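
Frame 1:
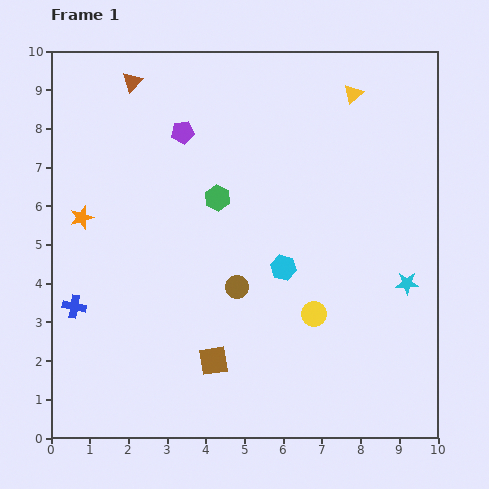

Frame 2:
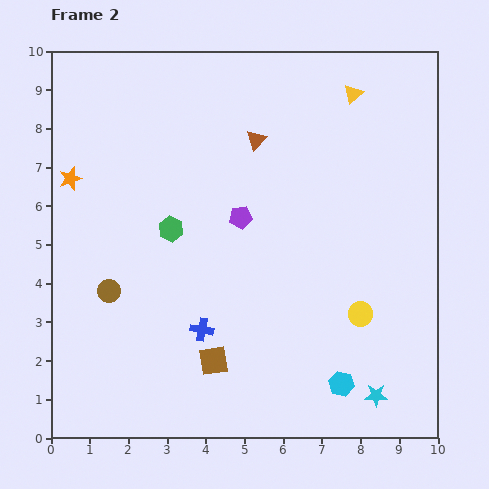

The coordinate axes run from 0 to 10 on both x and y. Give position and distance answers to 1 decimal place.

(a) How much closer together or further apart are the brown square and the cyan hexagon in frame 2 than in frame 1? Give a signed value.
+0.4

Distance in frame 1: 3.0. Distance in frame 2: 3.4.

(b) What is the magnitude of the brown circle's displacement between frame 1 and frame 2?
3.3

The brown circle moved from (4.8, 3.9) to (1.5, 3.8), a distance of √(3.3² + 0.1²) ≈ 3.3.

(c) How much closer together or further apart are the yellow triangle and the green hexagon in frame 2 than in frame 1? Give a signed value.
+1.5

Distance in frame 1: 4.4. Distance in frame 2: 5.9.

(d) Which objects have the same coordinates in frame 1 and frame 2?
the brown square, the yellow triangle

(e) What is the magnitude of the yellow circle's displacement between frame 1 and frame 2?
1.2

The yellow circle moved from (6.8, 3.2) to (8.0, 3.2), a distance of √(1.2² + 0.0²) ≈ 1.2.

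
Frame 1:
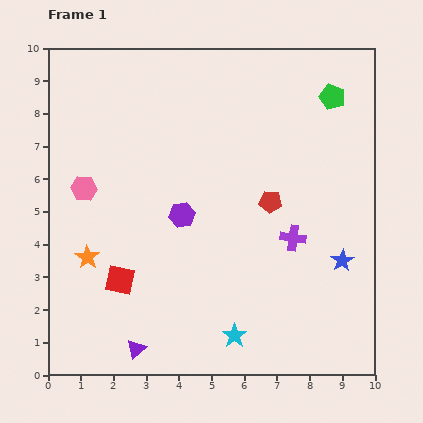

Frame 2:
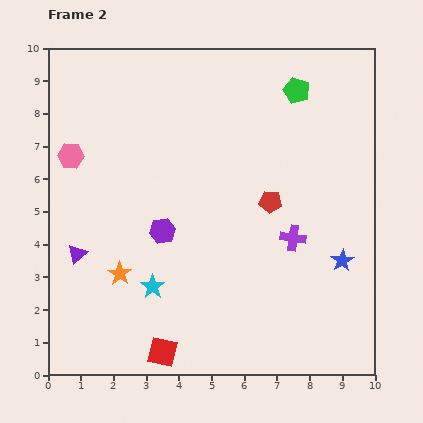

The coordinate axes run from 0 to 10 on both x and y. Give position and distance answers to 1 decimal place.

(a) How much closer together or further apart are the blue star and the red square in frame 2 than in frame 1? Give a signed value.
-0.6

Distance in frame 1: 6.8. Distance in frame 2: 6.2.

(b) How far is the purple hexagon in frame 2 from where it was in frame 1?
0.8

The purple hexagon moved from (4.1, 4.9) to (3.5, 4.4), a distance of √(0.6² + 0.5²) ≈ 0.8.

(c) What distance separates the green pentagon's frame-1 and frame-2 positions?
1.1

The green pentagon moved from (8.7, 8.5) to (7.6, 8.7), a distance of √(1.1² + 0.2²) ≈ 1.1.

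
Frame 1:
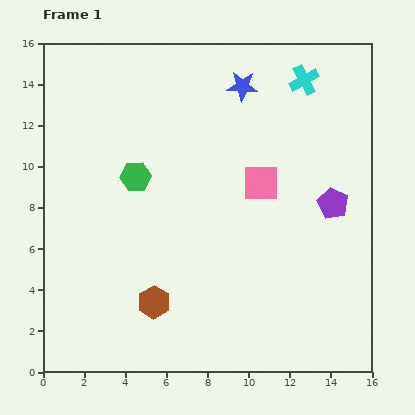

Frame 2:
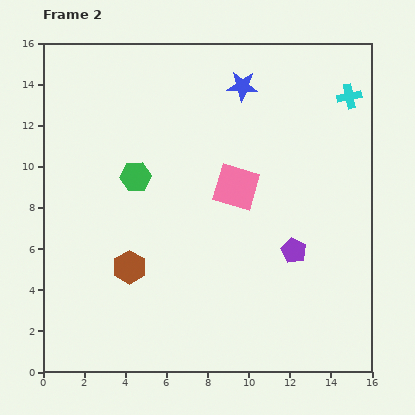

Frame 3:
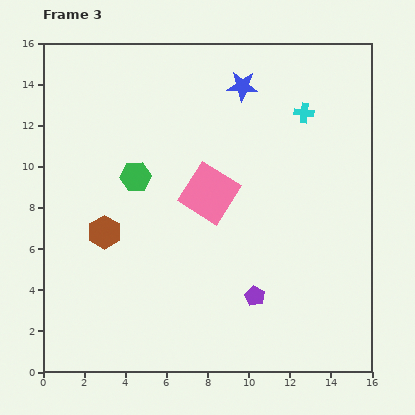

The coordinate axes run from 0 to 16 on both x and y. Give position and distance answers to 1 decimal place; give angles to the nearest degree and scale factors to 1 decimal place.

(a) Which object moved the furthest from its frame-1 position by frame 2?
the purple pentagon

(moved 3.0; next 2.3)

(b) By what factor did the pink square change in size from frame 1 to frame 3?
1.5×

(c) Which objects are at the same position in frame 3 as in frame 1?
the blue star, the green hexagon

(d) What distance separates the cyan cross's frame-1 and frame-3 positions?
1.6

The cyan cross moved from (12.7, 14.2) to (12.7, 12.6), a distance of √(0.0² + 1.6²) ≈ 1.6.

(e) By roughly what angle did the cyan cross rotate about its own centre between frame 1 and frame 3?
33° clockwise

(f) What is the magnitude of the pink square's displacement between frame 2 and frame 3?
1.3

The pink square moved from (9.4, 9.0) to (8.1, 8.7), a distance of √(1.3² + 0.3²) ≈ 1.3.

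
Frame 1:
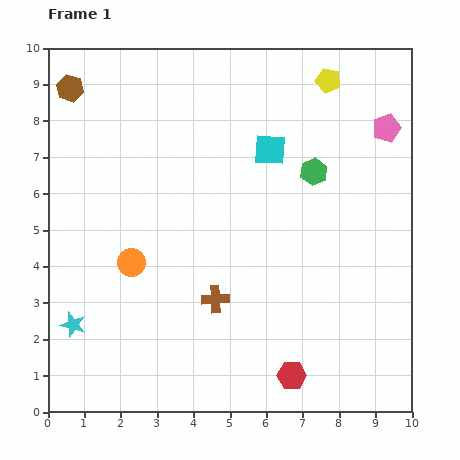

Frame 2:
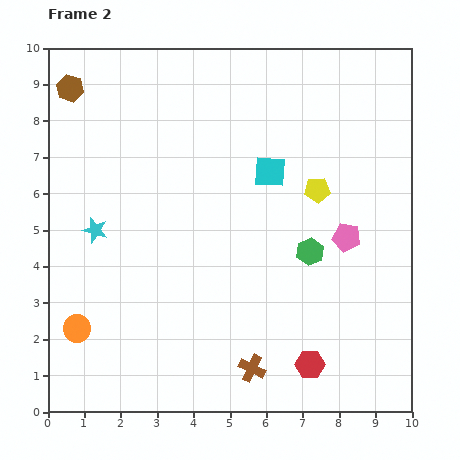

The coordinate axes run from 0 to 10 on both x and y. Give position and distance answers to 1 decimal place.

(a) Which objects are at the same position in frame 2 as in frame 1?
the brown hexagon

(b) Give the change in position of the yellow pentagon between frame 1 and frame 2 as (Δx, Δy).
(-0.3, -3.0)

The yellow pentagon was at (7.7, 9.1) in frame 1 and (7.4, 6.1) in frame 2.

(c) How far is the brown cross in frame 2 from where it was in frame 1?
2.1

The brown cross moved from (4.6, 3.1) to (5.6, 1.2), a distance of √(1.0² + 1.9²) ≈ 2.1.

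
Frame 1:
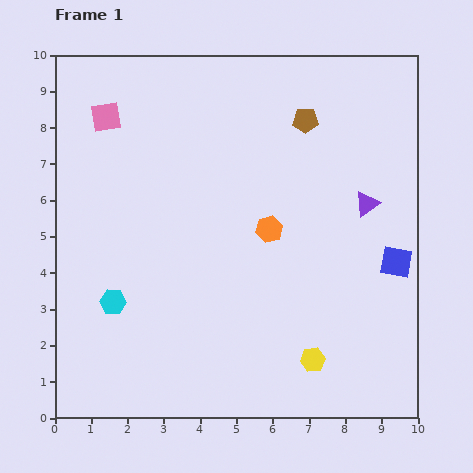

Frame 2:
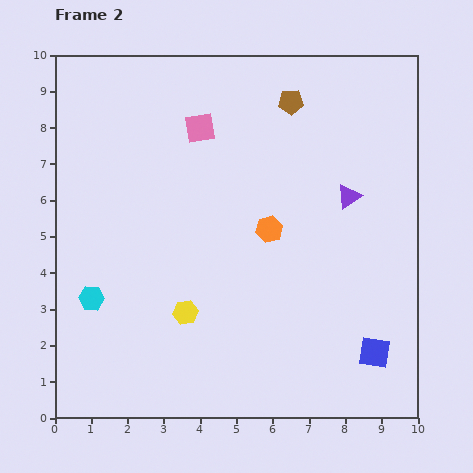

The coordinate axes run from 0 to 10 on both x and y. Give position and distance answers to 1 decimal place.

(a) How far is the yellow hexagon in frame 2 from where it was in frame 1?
3.7

The yellow hexagon moved from (7.1, 1.6) to (3.6, 2.9), a distance of √(3.5² + 1.3²) ≈ 3.7.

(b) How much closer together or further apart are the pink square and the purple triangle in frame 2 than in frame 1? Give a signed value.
-3.1

Distance in frame 1: 7.6. Distance in frame 2: 4.5.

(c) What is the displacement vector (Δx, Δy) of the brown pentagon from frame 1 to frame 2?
(-0.4, 0.5)

The brown pentagon was at (6.9, 8.2) in frame 1 and (6.5, 8.7) in frame 2.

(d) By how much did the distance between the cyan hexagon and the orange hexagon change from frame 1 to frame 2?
+0.6

Distance in frame 1: 4.7. Distance in frame 2: 5.3.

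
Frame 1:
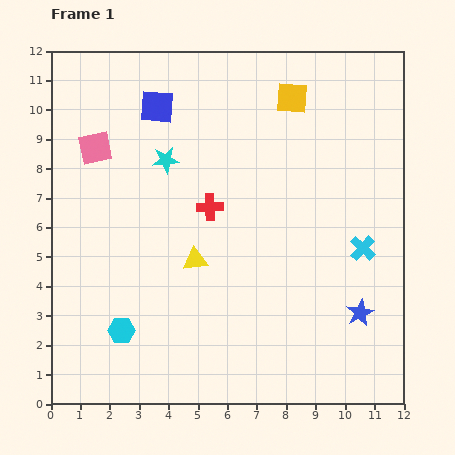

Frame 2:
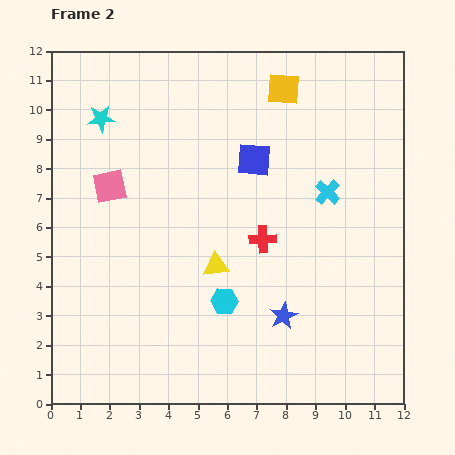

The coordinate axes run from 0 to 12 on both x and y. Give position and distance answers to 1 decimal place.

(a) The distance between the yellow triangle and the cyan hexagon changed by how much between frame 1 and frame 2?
-2.3

Distance in frame 1: 3.5. Distance in frame 2: 1.2.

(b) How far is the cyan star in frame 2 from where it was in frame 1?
2.6

The cyan star moved from (3.9, 8.3) to (1.7, 9.7), a distance of √(2.2² + 1.4²) ≈ 2.6.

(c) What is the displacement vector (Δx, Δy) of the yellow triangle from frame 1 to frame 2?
(0.7, -0.2)

The yellow triangle was at (4.9, 4.9) in frame 1 and (5.6, 4.7) in frame 2.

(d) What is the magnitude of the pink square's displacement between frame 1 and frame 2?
1.4

The pink square moved from (1.5, 8.7) to (2.0, 7.4), a distance of √(0.5² + 1.3²) ≈ 1.4.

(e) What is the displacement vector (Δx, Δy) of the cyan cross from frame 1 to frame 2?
(-1.2, 1.9)

The cyan cross was at (10.6, 5.3) in frame 1 and (9.4, 7.2) in frame 2.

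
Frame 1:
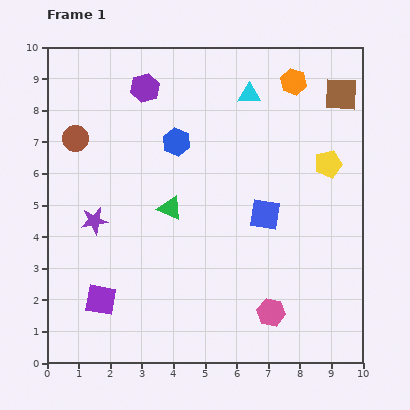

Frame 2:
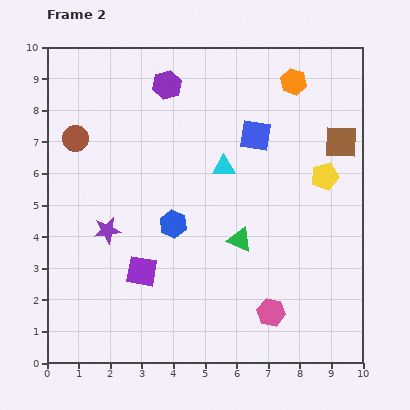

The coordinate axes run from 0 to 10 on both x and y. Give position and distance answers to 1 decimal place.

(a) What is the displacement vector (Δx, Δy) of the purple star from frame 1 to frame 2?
(0.4, -0.3)

The purple star was at (1.5, 4.5) in frame 1 and (1.9, 4.2) in frame 2.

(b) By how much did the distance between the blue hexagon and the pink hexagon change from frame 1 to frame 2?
-2.0

Distance in frame 1: 6.2. Distance in frame 2: 4.2.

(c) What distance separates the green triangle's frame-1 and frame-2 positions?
2.4

The green triangle moved from (3.9, 4.9) to (6.1, 3.9), a distance of √(2.2² + 1.0²) ≈ 2.4.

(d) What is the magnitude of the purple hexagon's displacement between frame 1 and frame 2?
0.7

The purple hexagon moved from (3.1, 8.7) to (3.8, 8.8), a distance of √(0.7² + 0.1²) ≈ 0.7.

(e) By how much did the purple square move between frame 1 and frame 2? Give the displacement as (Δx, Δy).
(1.3, 0.9)

The purple square was at (1.7, 2.0) in frame 1 and (3.0, 2.9) in frame 2.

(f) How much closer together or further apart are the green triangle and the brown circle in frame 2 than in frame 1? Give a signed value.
+2.4

Distance in frame 1: 3.7. Distance in frame 2: 6.1.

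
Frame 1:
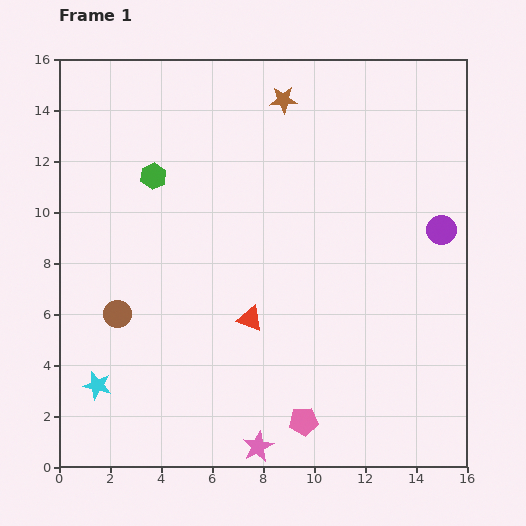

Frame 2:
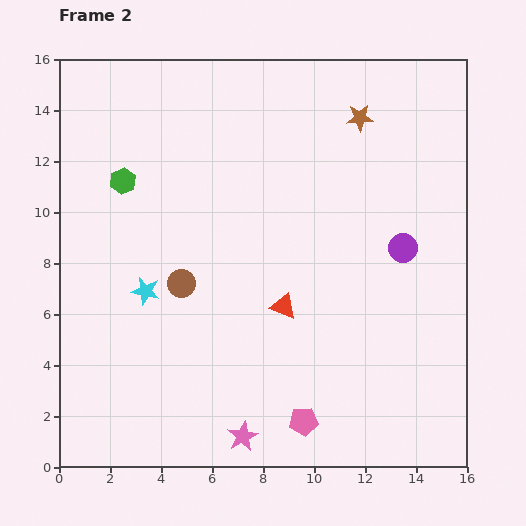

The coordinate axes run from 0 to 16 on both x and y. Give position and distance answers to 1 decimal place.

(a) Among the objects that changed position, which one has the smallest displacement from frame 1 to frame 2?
the pink star

(moved 0.7)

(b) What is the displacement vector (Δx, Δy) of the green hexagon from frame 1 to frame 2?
(-1.2, -0.2)

The green hexagon was at (3.7, 11.4) in frame 1 and (2.5, 11.2) in frame 2.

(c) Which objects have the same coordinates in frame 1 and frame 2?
the pink pentagon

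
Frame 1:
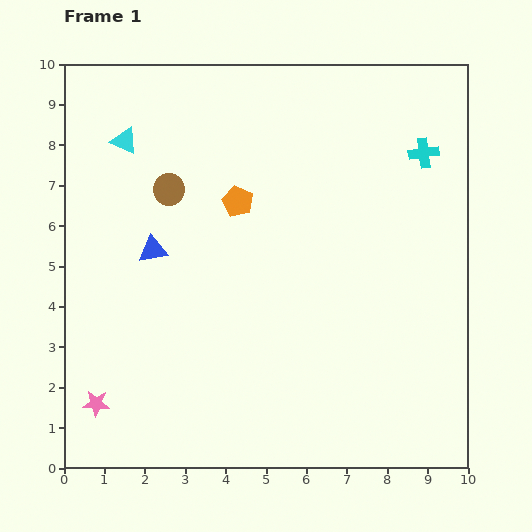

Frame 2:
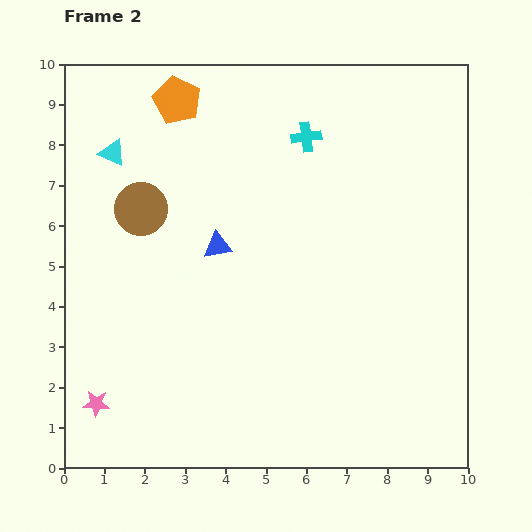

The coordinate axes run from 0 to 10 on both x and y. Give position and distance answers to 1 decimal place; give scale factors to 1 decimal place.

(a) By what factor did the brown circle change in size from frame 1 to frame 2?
1.7×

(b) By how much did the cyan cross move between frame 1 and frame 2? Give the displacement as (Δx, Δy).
(-2.9, 0.4)

The cyan cross was at (8.9, 7.8) in frame 1 and (6.0, 8.2) in frame 2.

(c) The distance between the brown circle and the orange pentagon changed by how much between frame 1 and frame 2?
+1.1

Distance in frame 1: 1.7. Distance in frame 2: 2.8.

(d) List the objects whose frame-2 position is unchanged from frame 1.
the pink star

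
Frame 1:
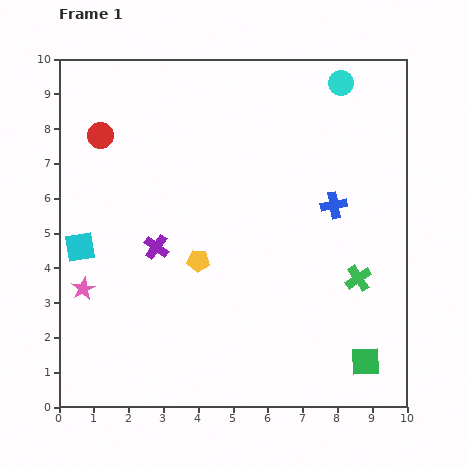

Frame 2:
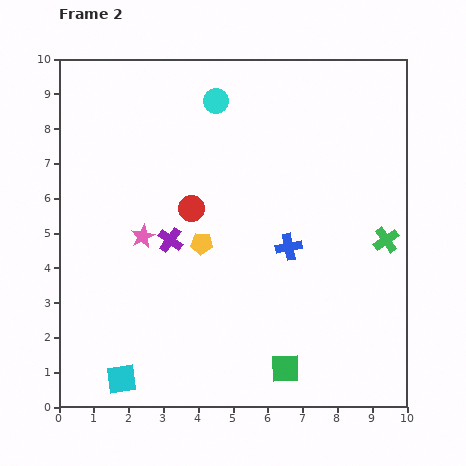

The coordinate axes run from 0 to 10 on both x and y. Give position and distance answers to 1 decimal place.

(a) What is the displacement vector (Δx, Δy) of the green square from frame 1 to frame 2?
(-2.3, -0.2)

The green square was at (8.8, 1.3) in frame 1 and (6.5, 1.1) in frame 2.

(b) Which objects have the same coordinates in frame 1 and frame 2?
none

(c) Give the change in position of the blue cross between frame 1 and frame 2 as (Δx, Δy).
(-1.3, -1.2)

The blue cross was at (7.9, 5.8) in frame 1 and (6.6, 4.6) in frame 2.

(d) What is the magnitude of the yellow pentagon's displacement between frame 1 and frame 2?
0.5

The yellow pentagon moved from (4.0, 4.2) to (4.1, 4.7), a distance of √(0.1² + 0.5²) ≈ 0.5.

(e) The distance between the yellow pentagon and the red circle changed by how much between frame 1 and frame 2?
-3.6

Distance in frame 1: 4.6. Distance in frame 2: 1.0.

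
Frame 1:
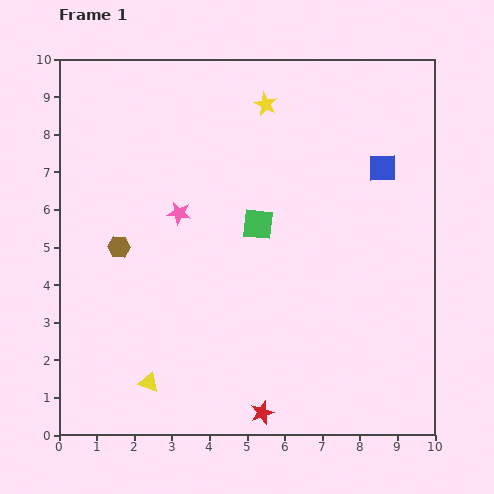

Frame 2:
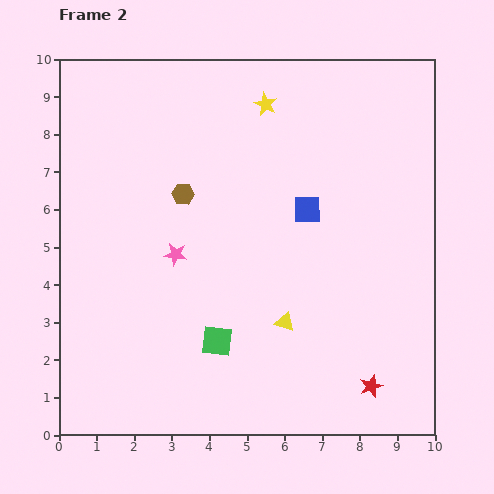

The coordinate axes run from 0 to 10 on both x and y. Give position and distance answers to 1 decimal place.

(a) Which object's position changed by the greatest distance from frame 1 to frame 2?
the yellow triangle

(moved 3.9; next 3.3)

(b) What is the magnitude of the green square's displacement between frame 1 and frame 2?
3.3

The green square moved from (5.3, 5.6) to (4.2, 2.5), a distance of √(1.1² + 3.1²) ≈ 3.3.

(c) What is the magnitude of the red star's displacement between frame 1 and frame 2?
3.0

The red star moved from (5.4, 0.6) to (8.3, 1.3), a distance of √(2.9² + 0.7²) ≈ 3.0.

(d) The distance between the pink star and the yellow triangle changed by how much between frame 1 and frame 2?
-1.2

Distance in frame 1: 4.6. Distance in frame 2: 3.4.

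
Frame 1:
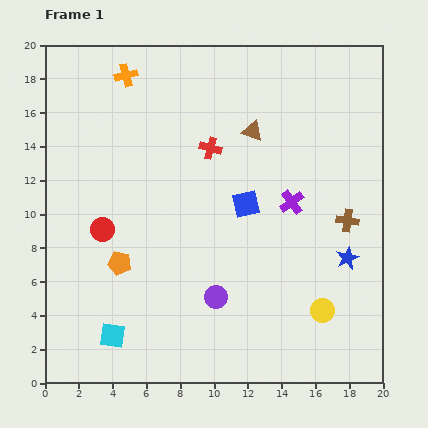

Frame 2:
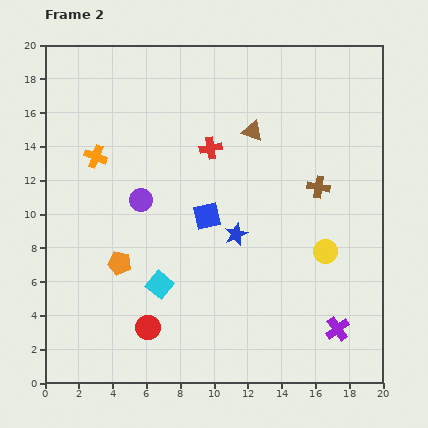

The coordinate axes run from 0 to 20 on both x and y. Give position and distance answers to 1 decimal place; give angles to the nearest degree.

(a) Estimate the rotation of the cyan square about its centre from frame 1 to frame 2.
31° clockwise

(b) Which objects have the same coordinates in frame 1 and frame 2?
the red cross, the orange pentagon, the brown triangle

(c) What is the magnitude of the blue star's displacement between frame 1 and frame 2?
6.7

The blue star moved from (17.9, 7.4) to (11.3, 8.8), a distance of √(6.6² + 1.4²) ≈ 6.7.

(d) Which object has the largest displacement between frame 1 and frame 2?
the purple cross

(moved 8.0; next 7.2)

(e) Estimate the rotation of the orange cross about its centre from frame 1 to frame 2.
35° clockwise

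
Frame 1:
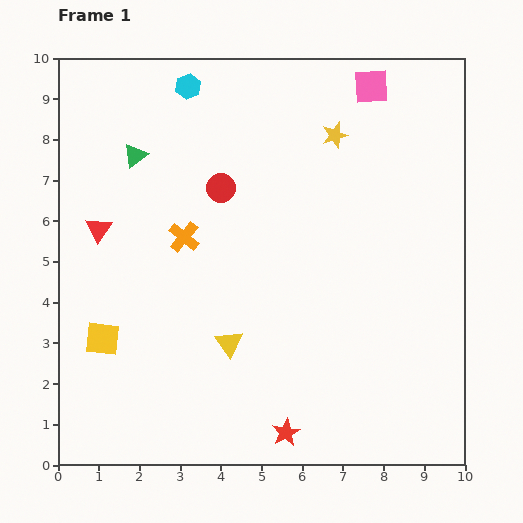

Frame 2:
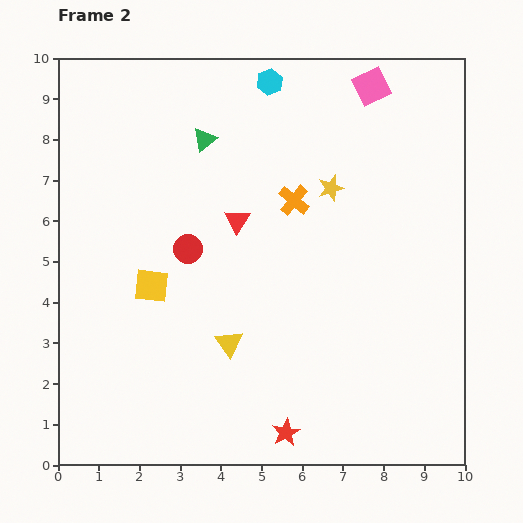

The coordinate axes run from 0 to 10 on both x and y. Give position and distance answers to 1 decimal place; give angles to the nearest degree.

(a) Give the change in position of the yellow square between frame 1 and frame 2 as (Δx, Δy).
(1.2, 1.3)

The yellow square was at (1.1, 3.1) in frame 1 and (2.3, 4.4) in frame 2.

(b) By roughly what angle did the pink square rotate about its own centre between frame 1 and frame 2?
22° counter-clockwise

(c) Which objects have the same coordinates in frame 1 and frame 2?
the yellow triangle, the pink square, the red star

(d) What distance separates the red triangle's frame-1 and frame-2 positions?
3.4

The red triangle moved from (1.0, 5.8) to (4.4, 6.0), a distance of √(3.4² + 0.2²) ≈ 3.4.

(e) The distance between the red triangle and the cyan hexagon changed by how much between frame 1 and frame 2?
-0.6

Distance in frame 1: 4.1. Distance in frame 2: 3.5.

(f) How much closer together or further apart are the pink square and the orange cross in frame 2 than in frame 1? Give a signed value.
-2.5

Distance in frame 1: 5.9. Distance in frame 2: 3.4.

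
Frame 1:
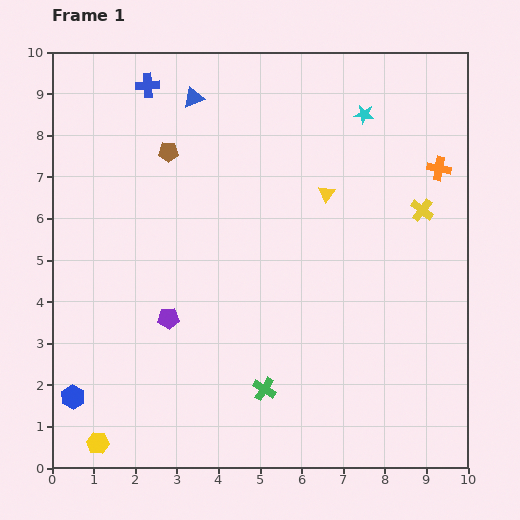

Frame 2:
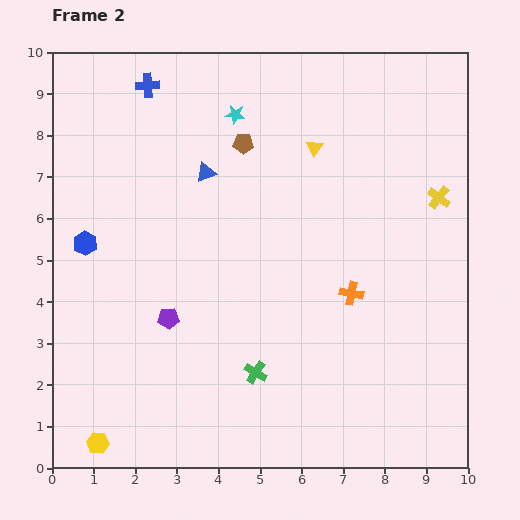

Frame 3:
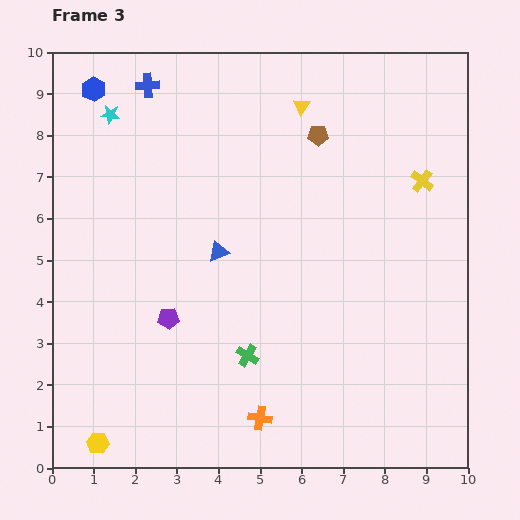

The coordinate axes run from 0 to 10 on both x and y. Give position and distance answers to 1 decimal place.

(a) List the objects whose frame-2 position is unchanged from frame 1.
the blue cross, the purple pentagon, the yellow hexagon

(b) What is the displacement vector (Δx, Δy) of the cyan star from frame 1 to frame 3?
(-6.1, 0.0)

The cyan star was at (7.5, 8.5) in frame 1 and (1.4, 8.5) in frame 3.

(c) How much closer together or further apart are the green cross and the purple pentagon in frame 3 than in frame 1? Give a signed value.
-0.8

Distance in frame 1: 2.9. Distance in frame 3: 2.1.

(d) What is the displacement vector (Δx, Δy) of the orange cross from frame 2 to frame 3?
(-2.2, -3.0)

The orange cross was at (7.2, 4.2) in frame 2 and (5.0, 1.2) in frame 3.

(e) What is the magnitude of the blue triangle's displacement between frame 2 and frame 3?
1.9

The blue triangle moved from (3.7, 7.1) to (4.0, 5.2), a distance of √(0.3² + 1.9²) ≈ 1.9.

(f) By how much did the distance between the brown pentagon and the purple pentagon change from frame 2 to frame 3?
+1.1

Distance in frame 2: 4.6. Distance in frame 3: 5.7.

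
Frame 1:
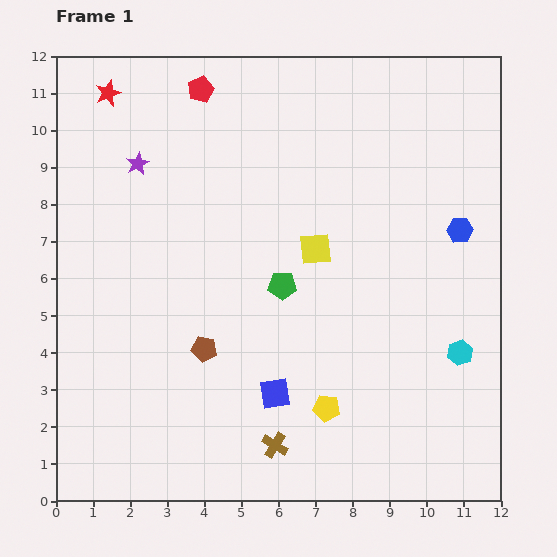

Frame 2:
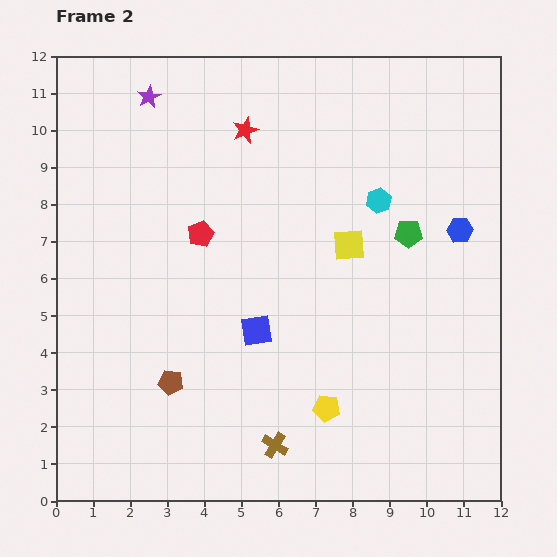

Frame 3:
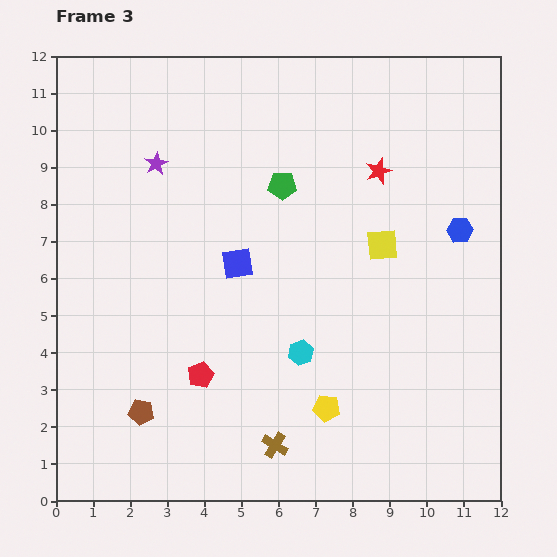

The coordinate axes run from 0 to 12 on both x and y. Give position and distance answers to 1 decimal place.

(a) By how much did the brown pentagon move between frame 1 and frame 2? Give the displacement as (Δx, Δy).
(-0.9, -0.9)

The brown pentagon was at (4.0, 4.1) in frame 1 and (3.1, 3.2) in frame 2.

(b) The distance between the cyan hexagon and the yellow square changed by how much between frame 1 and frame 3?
-1.2

Distance in frame 1: 4.8. Distance in frame 3: 3.6.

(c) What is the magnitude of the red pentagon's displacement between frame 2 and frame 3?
3.8

The red pentagon moved from (3.9, 7.2) to (3.9, 3.4), a distance of √(0.0² + 3.8²) ≈ 3.8.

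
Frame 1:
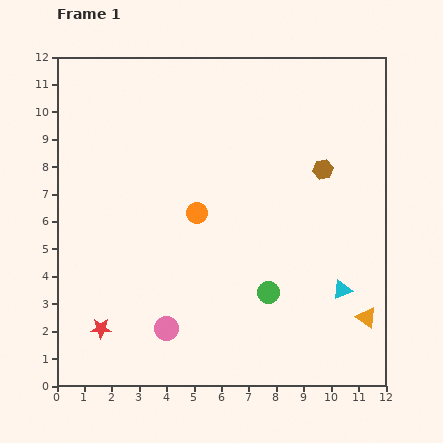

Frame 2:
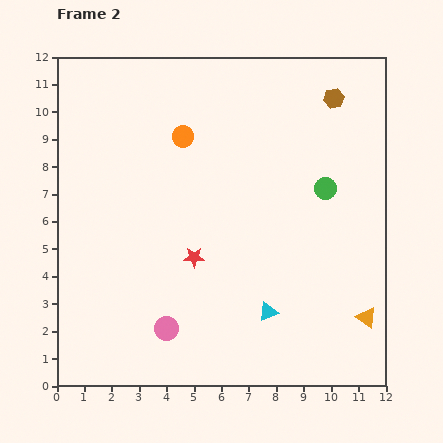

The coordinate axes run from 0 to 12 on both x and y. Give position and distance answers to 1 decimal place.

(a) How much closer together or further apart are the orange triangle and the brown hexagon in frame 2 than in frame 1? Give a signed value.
+2.5

Distance in frame 1: 5.6. Distance in frame 2: 8.1.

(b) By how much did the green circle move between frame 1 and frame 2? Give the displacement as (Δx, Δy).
(2.1, 3.8)

The green circle was at (7.7, 3.4) in frame 1 and (9.8, 7.2) in frame 2.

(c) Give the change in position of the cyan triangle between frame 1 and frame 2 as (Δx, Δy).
(-2.7, -0.8)

The cyan triangle was at (10.4, 3.5) in frame 1 and (7.7, 2.7) in frame 2.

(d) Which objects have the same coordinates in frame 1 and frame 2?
the pink circle, the orange triangle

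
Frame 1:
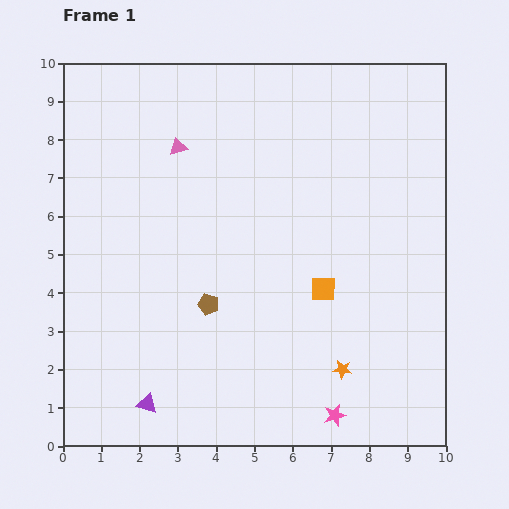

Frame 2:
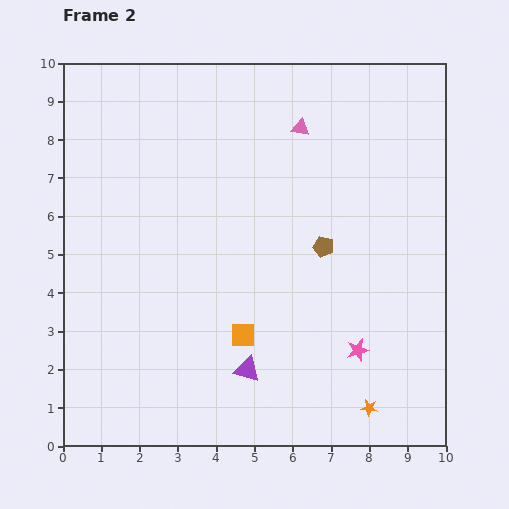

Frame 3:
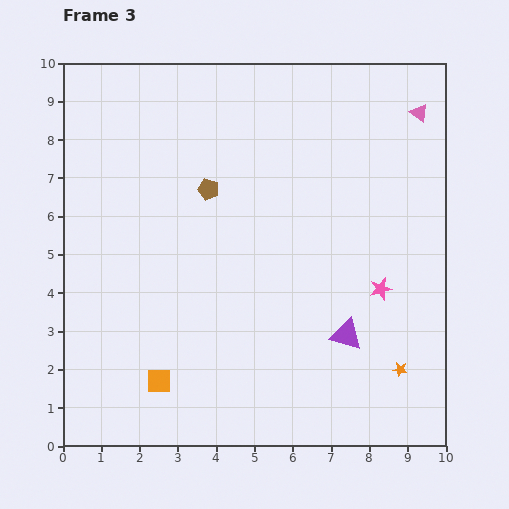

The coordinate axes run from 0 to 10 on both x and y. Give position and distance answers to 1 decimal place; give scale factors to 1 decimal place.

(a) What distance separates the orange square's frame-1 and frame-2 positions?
2.4

The orange square moved from (6.8, 4.1) to (4.7, 2.9), a distance of √(2.1² + 1.2²) ≈ 2.4.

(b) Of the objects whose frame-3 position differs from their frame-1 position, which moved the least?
the orange star

(moved 1.5)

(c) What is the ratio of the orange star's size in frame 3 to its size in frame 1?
0.7×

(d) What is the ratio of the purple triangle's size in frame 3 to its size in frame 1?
1.6×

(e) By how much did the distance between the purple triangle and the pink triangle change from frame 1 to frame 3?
-0.6

Distance in frame 1: 6.7. Distance in frame 3: 6.1.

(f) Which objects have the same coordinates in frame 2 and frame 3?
none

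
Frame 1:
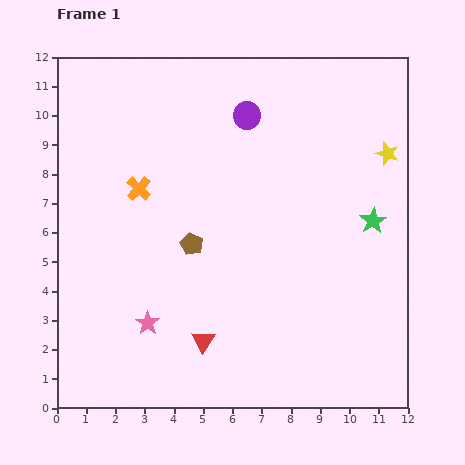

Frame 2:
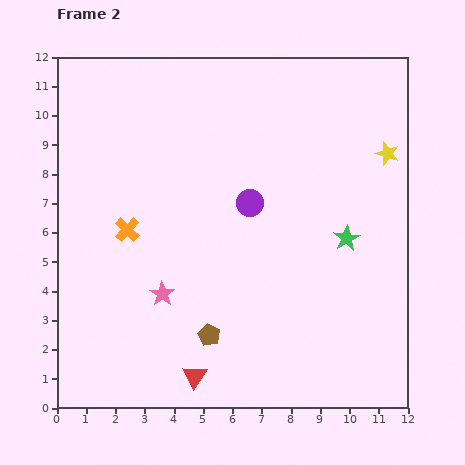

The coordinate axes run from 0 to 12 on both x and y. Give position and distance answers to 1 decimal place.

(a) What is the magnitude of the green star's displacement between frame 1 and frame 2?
1.1

The green star moved from (10.8, 6.4) to (9.9, 5.8), a distance of √(0.9² + 0.6²) ≈ 1.1.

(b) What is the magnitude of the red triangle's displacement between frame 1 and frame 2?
1.2

The red triangle moved from (5.0, 2.3) to (4.7, 1.1), a distance of √(0.3² + 1.2²) ≈ 1.2.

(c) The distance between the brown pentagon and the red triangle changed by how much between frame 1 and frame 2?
-1.8

Distance in frame 1: 3.3. Distance in frame 2: 1.5.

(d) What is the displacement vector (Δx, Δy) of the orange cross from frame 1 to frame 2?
(-0.4, -1.4)

The orange cross was at (2.8, 7.5) in frame 1 and (2.4, 6.1) in frame 2.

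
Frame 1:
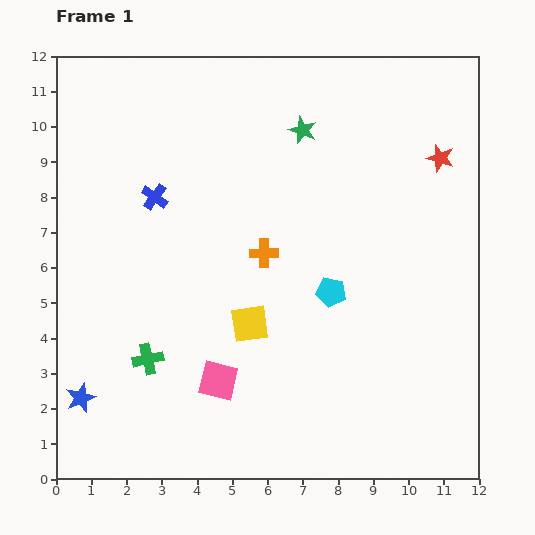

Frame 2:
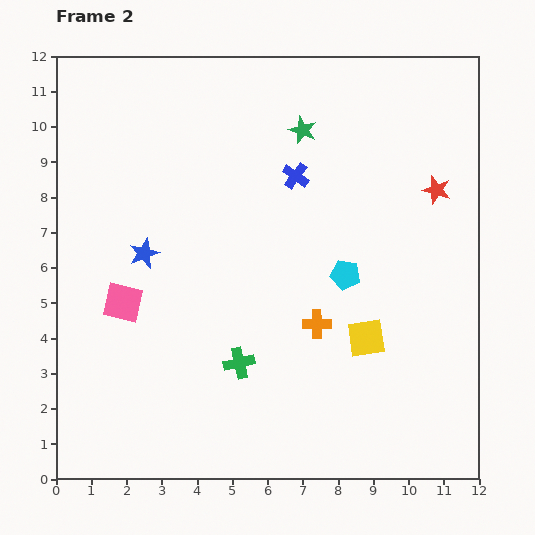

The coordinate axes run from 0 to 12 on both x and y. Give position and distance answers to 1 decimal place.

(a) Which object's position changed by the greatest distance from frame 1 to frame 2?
the blue star

(moved 4.5; next 4.0)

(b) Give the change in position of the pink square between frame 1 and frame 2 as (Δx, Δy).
(-2.7, 2.2)

The pink square was at (4.6, 2.8) in frame 1 and (1.9, 5.0) in frame 2.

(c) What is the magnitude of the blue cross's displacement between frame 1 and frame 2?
4.0

The blue cross moved from (2.8, 8.0) to (6.8, 8.6), a distance of √(4.0² + 0.6²) ≈ 4.0.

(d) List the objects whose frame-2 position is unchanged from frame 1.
the green star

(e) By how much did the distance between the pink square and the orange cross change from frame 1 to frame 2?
+1.7

Distance in frame 1: 3.8. Distance in frame 2: 5.5.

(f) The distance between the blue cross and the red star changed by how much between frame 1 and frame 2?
-4.2

Distance in frame 1: 8.2. Distance in frame 2: 4.0.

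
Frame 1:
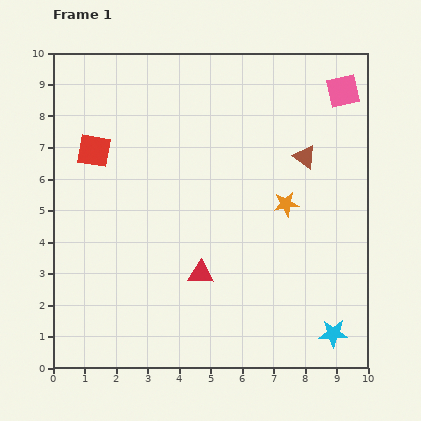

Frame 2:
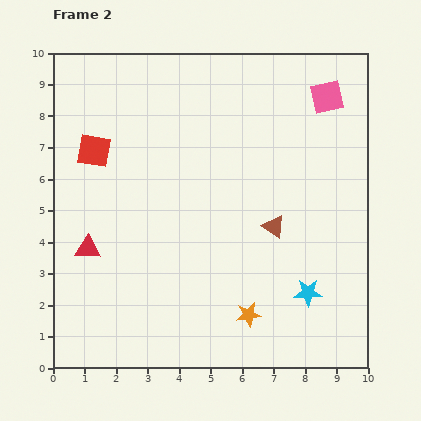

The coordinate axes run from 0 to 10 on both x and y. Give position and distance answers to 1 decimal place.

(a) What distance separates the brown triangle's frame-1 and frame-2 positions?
2.4

The brown triangle moved from (8.0, 6.7) to (7.0, 4.5), a distance of √(1.0² + 2.2²) ≈ 2.4.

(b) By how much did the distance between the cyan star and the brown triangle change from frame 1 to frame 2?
-3.3

Distance in frame 1: 5.7. Distance in frame 2: 2.4.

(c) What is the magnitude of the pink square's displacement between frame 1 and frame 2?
0.5

The pink square moved from (9.2, 8.8) to (8.7, 8.6), a distance of √(0.5² + 0.2²) ≈ 0.5.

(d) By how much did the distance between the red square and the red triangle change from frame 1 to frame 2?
-2.1

Distance in frame 1: 5.2. Distance in frame 2: 3.1.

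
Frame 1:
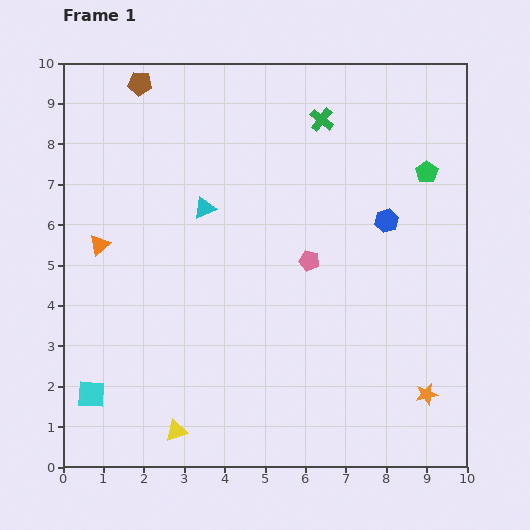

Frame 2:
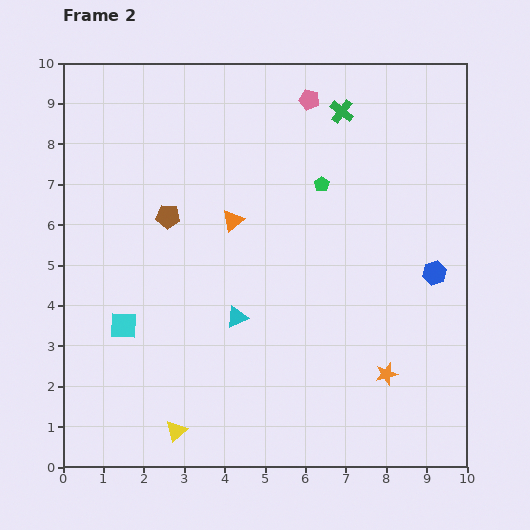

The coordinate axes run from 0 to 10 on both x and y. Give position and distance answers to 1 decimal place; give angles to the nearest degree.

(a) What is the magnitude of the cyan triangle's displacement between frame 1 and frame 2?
2.8

The cyan triangle moved from (3.5, 6.4) to (4.3, 3.7), a distance of √(0.8² + 2.7²) ≈ 2.8.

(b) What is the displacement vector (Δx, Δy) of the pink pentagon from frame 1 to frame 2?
(0.0, 4.0)

The pink pentagon was at (6.1, 5.1) in frame 1 and (6.1, 9.1) in frame 2.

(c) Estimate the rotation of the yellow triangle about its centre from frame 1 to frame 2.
23° counter-clockwise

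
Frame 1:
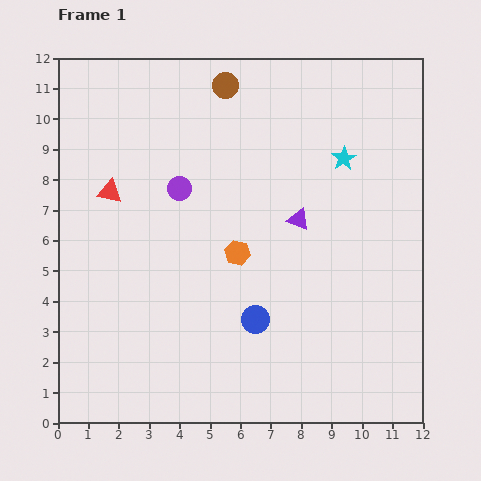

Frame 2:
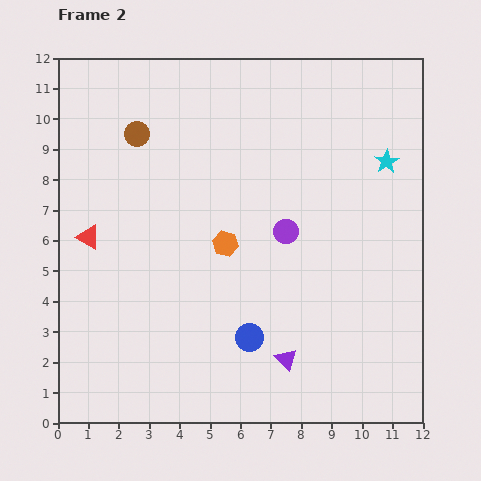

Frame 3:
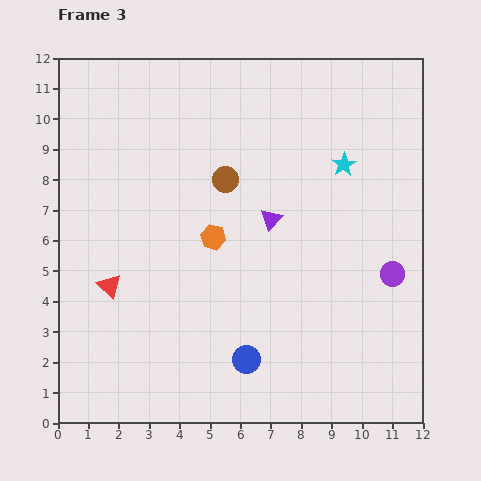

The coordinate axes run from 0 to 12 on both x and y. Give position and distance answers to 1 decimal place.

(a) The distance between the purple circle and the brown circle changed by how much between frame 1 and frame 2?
+2.2

Distance in frame 1: 3.7. Distance in frame 2: 5.9.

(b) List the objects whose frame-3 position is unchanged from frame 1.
none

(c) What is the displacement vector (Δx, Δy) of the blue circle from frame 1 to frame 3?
(-0.3, -1.3)

The blue circle was at (6.5, 3.4) in frame 1 and (6.2, 2.1) in frame 3.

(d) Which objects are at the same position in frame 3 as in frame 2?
none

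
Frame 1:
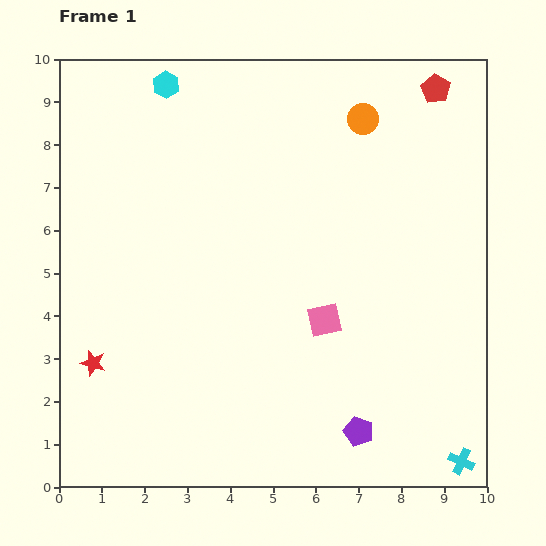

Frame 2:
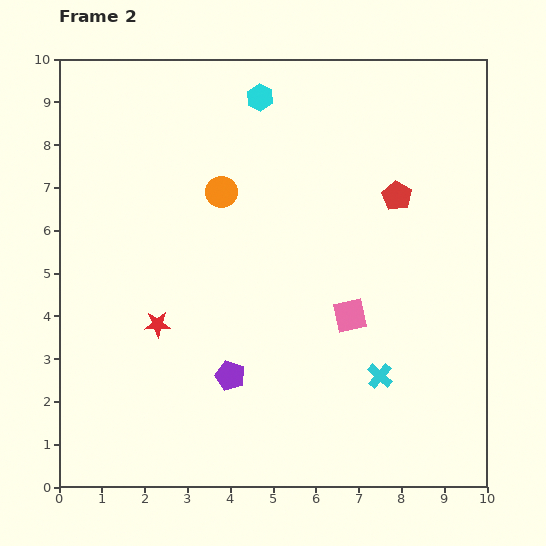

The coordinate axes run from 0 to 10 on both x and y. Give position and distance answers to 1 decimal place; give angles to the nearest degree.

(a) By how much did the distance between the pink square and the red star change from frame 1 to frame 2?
-1.0

Distance in frame 1: 5.5. Distance in frame 2: 4.5.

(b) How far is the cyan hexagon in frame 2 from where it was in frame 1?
2.2

The cyan hexagon moved from (2.5, 9.4) to (4.7, 9.1), a distance of √(2.2² + 0.3²) ≈ 2.2.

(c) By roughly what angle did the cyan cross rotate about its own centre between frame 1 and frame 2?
17° clockwise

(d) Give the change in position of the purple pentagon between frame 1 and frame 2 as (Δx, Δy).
(-3.0, 1.3)

The purple pentagon was at (7.0, 1.3) in frame 1 and (4.0, 2.6) in frame 2.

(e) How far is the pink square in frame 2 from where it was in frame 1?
0.6

The pink square moved from (6.2, 3.9) to (6.8, 4.0), a distance of √(0.6² + 0.1²) ≈ 0.6.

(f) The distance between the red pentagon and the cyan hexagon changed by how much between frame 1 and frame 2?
-2.4

Distance in frame 1: 6.3. Distance in frame 2: 3.9.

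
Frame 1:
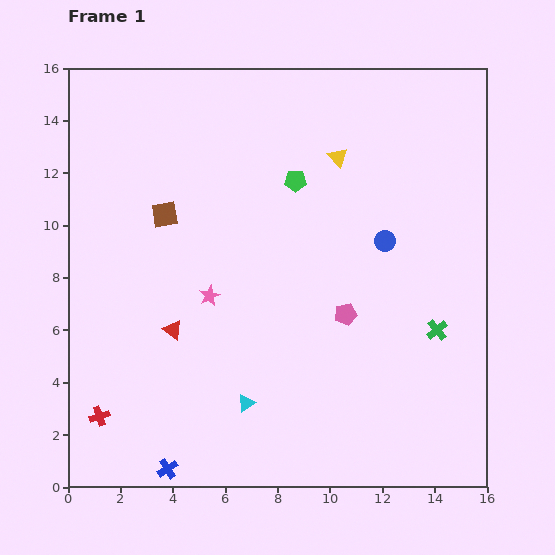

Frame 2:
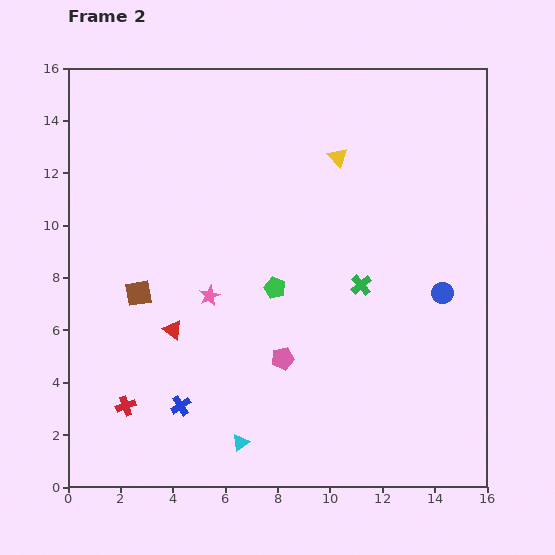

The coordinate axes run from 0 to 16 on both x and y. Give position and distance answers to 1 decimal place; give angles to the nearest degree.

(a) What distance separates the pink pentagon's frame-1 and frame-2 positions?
2.9

The pink pentagon moved from (10.6, 6.6) to (8.2, 4.9), a distance of √(2.4² + 1.7²) ≈ 2.9.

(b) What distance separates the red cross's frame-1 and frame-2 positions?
1.1

The red cross moved from (1.2, 2.7) to (2.2, 3.1), a distance of √(1.0² + 0.4²) ≈ 1.1.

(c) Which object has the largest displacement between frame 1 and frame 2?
the green pentagon

(moved 4.2; next 3.4)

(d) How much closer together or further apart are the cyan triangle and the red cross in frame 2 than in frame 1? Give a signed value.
-1.0

Distance in frame 1: 5.6. Distance in frame 2: 4.6.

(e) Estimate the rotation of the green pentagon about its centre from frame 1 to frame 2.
22° clockwise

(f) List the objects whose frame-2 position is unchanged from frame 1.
the red triangle, the pink star, the yellow triangle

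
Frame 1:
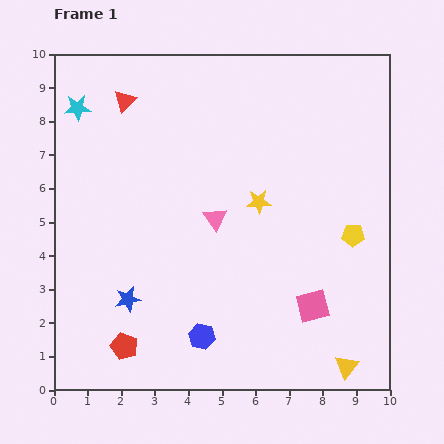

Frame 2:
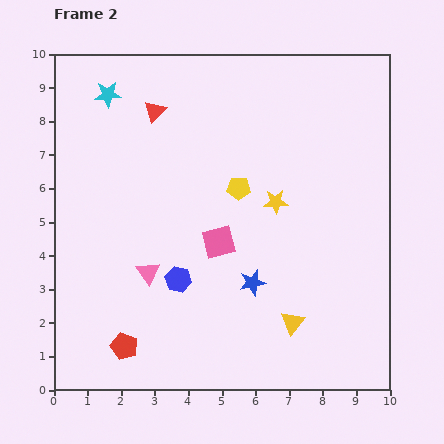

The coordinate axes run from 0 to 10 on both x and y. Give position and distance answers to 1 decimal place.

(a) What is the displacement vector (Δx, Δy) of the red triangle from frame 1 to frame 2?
(0.9, -0.3)

The red triangle was at (2.1, 8.6) in frame 1 and (3.0, 8.3) in frame 2.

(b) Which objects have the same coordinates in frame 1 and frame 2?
the red pentagon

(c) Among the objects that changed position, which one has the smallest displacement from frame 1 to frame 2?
the yellow star

(moved 0.5)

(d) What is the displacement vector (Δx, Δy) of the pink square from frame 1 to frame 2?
(-2.8, 1.9)

The pink square was at (7.7, 2.5) in frame 1 and (4.9, 4.4) in frame 2.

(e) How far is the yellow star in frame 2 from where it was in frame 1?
0.5

The yellow star moved from (6.1, 5.6) to (6.6, 5.6), a distance of √(0.5² + 0.0²) ≈ 0.5.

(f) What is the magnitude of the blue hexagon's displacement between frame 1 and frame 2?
1.8

The blue hexagon moved from (4.4, 1.6) to (3.7, 3.3), a distance of √(0.7² + 1.7²) ≈ 1.8.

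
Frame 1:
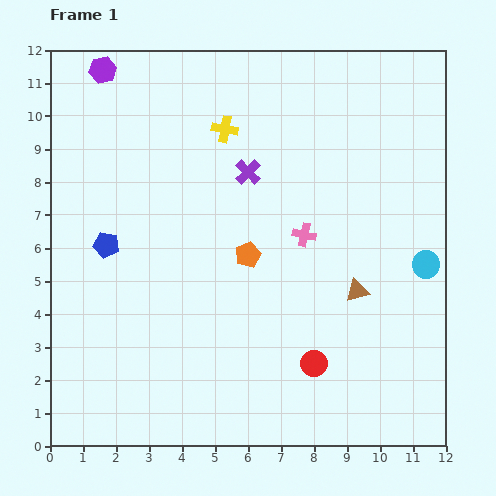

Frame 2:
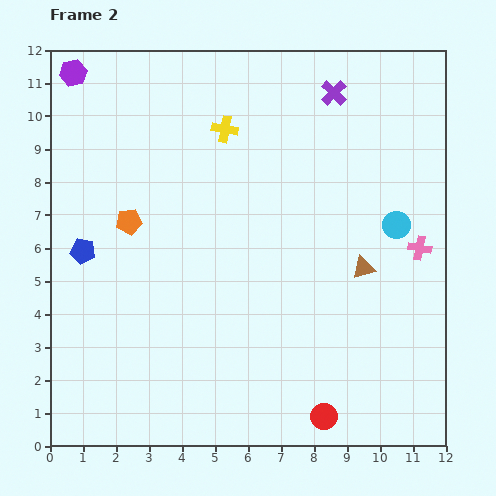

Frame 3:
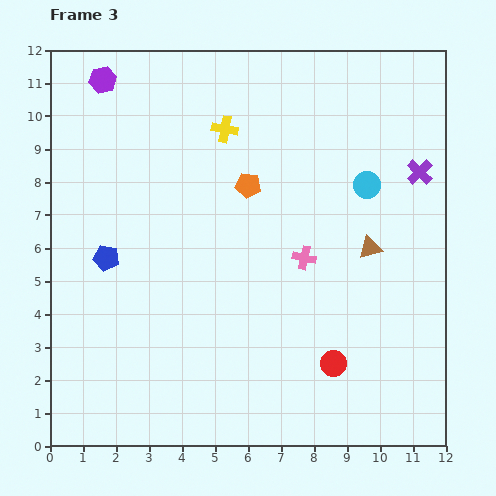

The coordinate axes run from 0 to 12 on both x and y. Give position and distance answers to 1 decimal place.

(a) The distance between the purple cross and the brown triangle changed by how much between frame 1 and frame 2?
+0.5

Distance in frame 1: 4.9. Distance in frame 2: 5.4.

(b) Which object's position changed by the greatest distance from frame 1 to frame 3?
the purple cross

(moved 5.2; next 3.0)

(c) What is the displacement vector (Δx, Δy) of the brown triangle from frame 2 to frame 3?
(0.2, 0.6)

The brown triangle was at (9.5, 5.4) in frame 2 and (9.7, 6.0) in frame 3.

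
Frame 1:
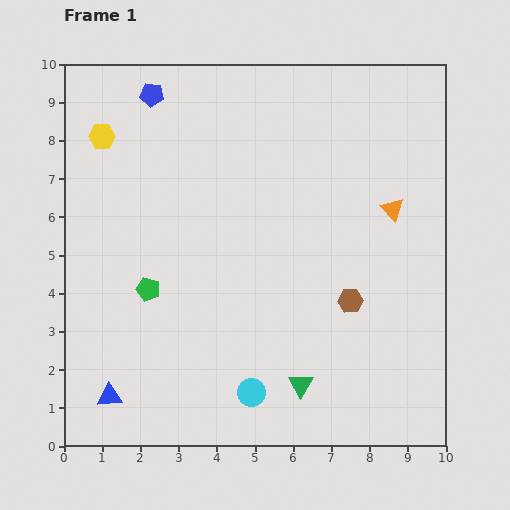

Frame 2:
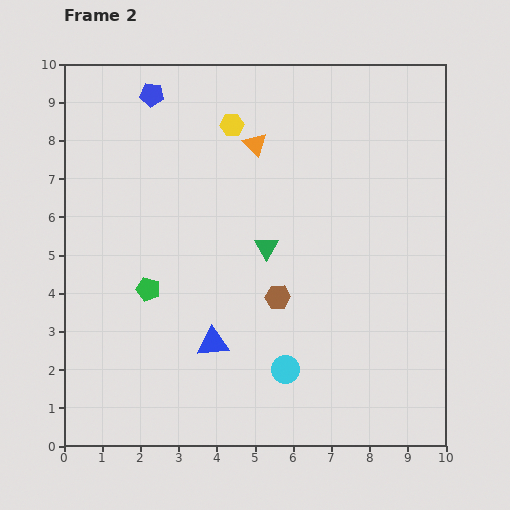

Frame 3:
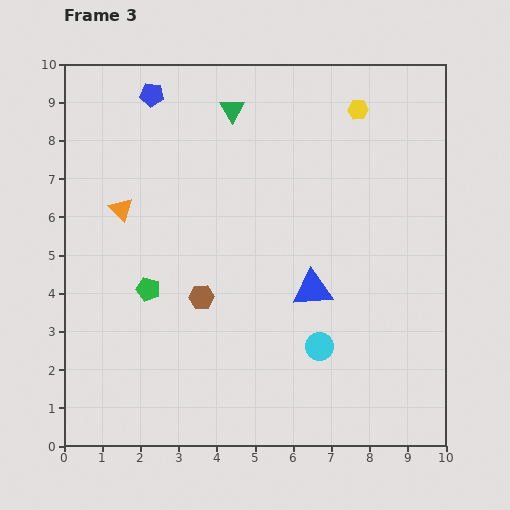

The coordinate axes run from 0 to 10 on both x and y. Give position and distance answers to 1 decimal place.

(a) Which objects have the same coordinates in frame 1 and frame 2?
the green pentagon, the blue pentagon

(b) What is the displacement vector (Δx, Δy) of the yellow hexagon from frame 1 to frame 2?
(3.4, 0.3)

The yellow hexagon was at (1.0, 8.1) in frame 1 and (4.4, 8.4) in frame 2.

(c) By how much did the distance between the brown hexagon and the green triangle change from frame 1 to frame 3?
+2.4

Distance in frame 1: 2.6. Distance in frame 3: 5.0.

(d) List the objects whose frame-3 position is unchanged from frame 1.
the green pentagon, the blue pentagon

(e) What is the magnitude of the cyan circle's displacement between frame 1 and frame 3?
2.2

The cyan circle moved from (4.9, 1.4) to (6.7, 2.6), a distance of √(1.8² + 1.2²) ≈ 2.2.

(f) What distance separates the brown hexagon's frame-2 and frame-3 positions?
2.0

The brown hexagon moved from (5.6, 3.9) to (3.6, 3.9), a distance of √(2.0² + 0.0²) ≈ 2.0.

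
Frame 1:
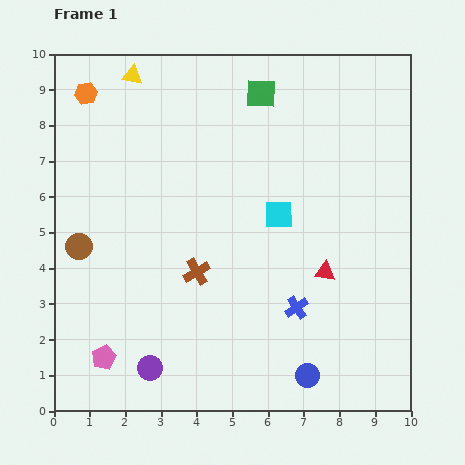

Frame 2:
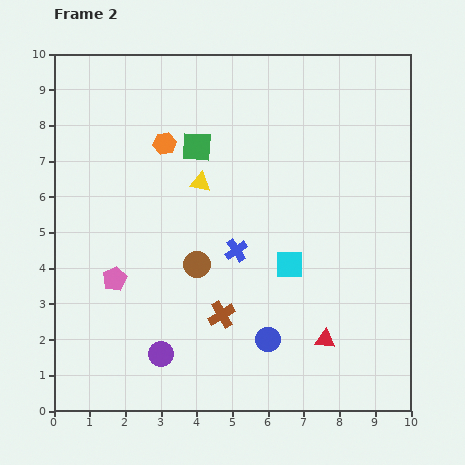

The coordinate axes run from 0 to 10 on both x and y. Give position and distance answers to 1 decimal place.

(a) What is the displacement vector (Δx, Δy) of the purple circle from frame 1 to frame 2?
(0.3, 0.4)

The purple circle was at (2.7, 1.2) in frame 1 and (3.0, 1.6) in frame 2.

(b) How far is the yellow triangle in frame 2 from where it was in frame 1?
3.6

The yellow triangle moved from (2.2, 9.4) to (4.1, 6.4), a distance of √(1.9² + 3.0²) ≈ 3.6.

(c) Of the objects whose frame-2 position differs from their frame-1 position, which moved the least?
the purple circle

(moved 0.5)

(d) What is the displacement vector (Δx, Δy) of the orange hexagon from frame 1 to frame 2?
(2.2, -1.4)

The orange hexagon was at (0.9, 8.9) in frame 1 and (3.1, 7.5) in frame 2.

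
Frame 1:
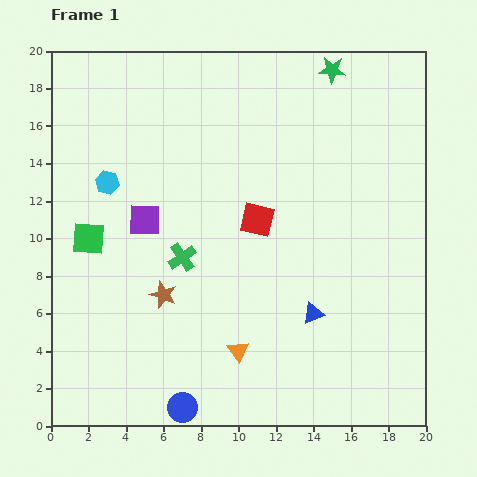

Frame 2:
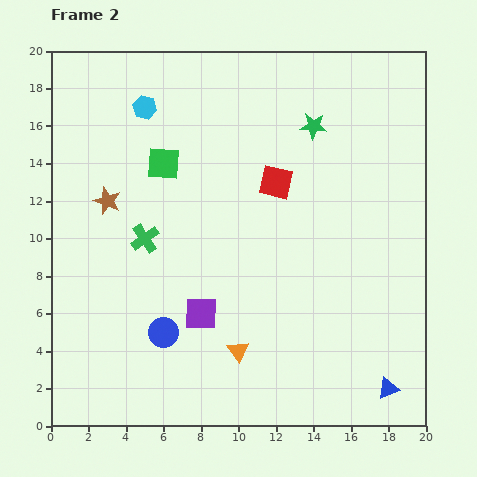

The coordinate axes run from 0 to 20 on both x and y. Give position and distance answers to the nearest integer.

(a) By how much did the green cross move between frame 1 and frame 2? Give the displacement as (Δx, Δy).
(-2, 1)

The green cross was at (7, 9) in frame 1 and (5, 10) in frame 2.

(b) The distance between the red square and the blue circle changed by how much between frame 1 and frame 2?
-1

Distance in frame 1: 11. Distance in frame 2: 10.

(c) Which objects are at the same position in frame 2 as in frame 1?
the orange triangle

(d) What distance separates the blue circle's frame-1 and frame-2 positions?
4

The blue circle moved from (7, 1) to (6, 5), a distance of √(1² + 4²) ≈ 4.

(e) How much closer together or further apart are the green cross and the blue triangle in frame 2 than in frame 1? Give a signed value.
+7

Distance in frame 1: 8. Distance in frame 2: 15.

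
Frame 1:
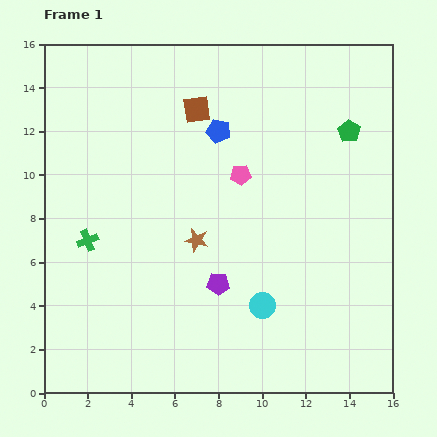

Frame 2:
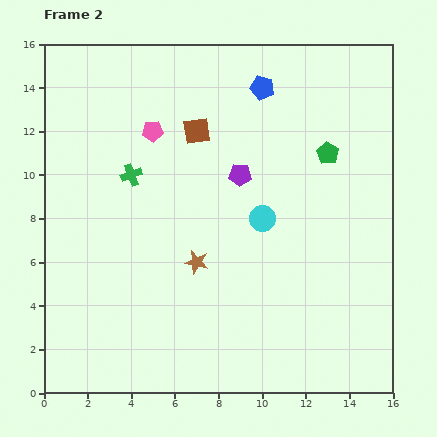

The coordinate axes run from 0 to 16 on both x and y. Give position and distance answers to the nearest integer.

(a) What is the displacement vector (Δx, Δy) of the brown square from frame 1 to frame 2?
(0, -1)

The brown square was at (7, 13) in frame 1 and (7, 12) in frame 2.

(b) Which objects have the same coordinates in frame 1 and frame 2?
none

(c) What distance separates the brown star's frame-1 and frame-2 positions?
1

The brown star moved from (7, 7) to (7, 6), a distance of √(0² + 1²) ≈ 1.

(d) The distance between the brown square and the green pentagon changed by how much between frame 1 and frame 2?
-1

Distance in frame 1: 7. Distance in frame 2: 6.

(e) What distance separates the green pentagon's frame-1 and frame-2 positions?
1

The green pentagon moved from (14, 12) to (13, 11), a distance of √(1² + 1²) ≈ 1.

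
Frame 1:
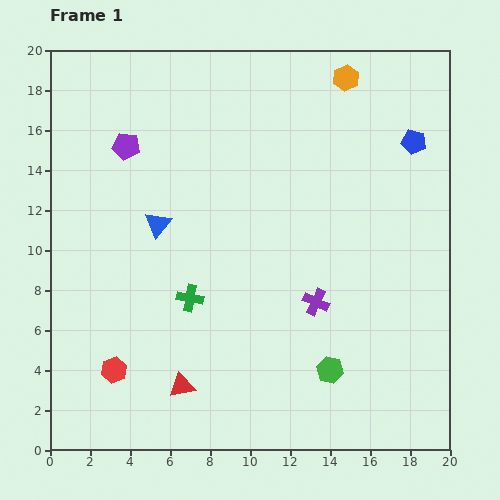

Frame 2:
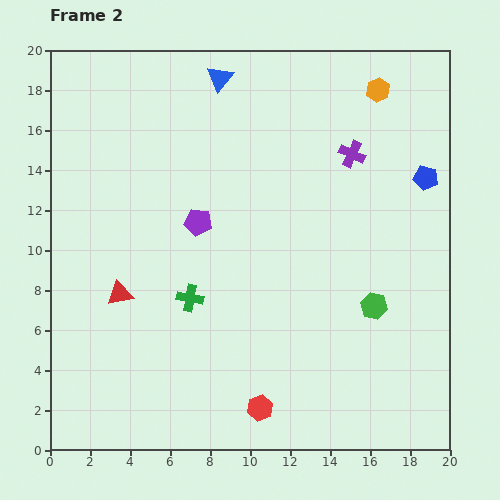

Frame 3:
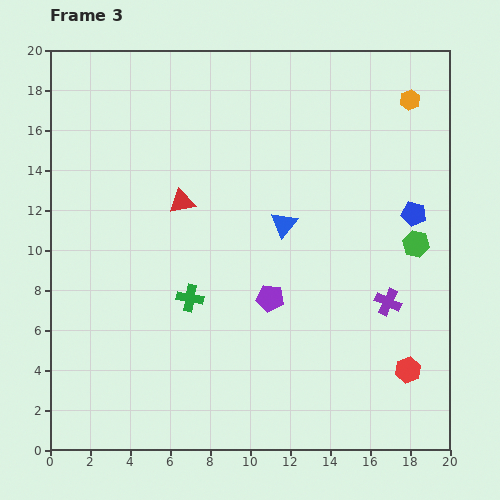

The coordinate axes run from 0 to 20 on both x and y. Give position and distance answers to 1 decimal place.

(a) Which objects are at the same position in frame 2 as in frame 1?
the green cross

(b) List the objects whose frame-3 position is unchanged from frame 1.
the green cross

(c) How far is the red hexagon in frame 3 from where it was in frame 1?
14.7

The red hexagon moved from (3.2, 4.0) to (17.9, 4.0), a distance of √(14.7² + 0.0²) ≈ 14.7.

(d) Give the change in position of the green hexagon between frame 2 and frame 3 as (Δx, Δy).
(2.1, 3.1)

The green hexagon was at (16.2, 7.2) in frame 2 and (18.3, 10.3) in frame 3.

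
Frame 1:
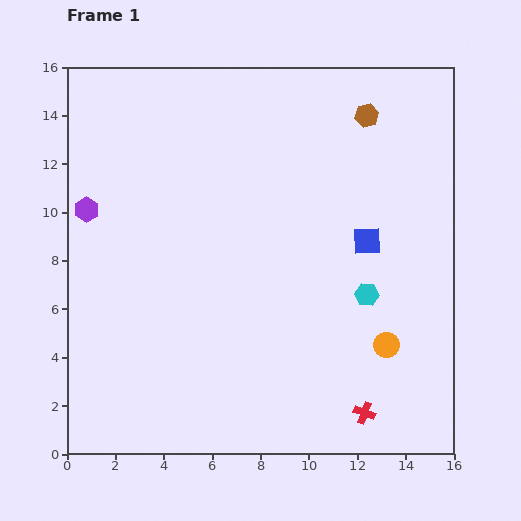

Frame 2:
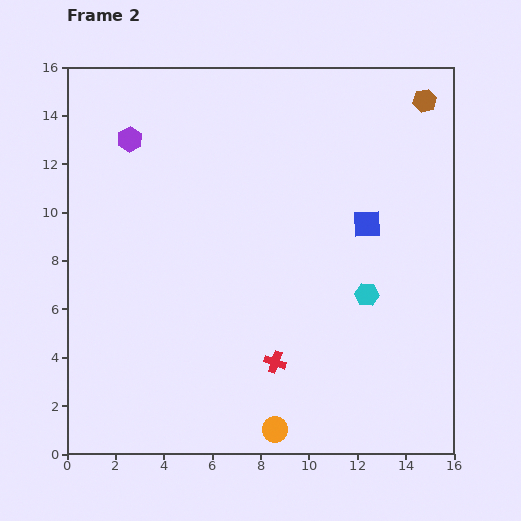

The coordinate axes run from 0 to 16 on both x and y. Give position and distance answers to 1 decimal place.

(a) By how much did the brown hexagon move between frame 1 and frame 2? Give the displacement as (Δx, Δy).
(2.4, 0.6)

The brown hexagon was at (12.4, 14.0) in frame 1 and (14.8, 14.6) in frame 2.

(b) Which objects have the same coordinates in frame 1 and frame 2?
the cyan hexagon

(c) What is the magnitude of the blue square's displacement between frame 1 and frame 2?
0.7

The blue square moved from (12.4, 8.8) to (12.4, 9.5), a distance of √(0.0² + 0.7²) ≈ 0.7.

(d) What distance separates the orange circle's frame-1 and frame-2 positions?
5.8

The orange circle moved from (13.2, 4.5) to (8.6, 1.0), a distance of √(4.6² + 3.5²) ≈ 5.8.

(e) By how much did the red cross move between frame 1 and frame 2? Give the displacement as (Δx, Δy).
(-3.7, 2.1)

The red cross was at (12.3, 1.7) in frame 1 and (8.6, 3.8) in frame 2.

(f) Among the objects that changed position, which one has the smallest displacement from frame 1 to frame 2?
the blue square

(moved 0.7)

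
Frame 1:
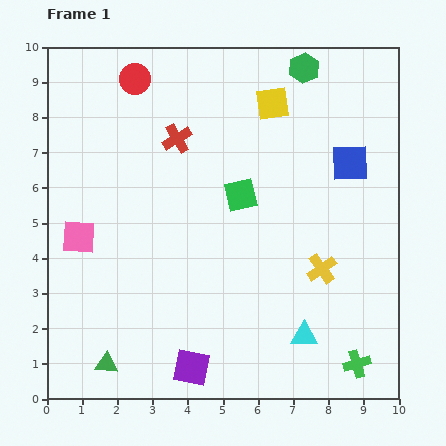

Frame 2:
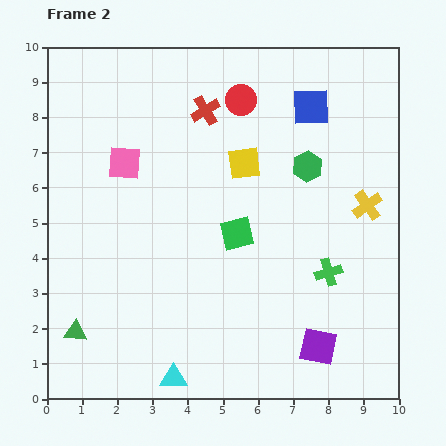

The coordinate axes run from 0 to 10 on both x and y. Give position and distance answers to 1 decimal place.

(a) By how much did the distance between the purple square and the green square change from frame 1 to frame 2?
-1.2

Distance in frame 1: 5.1. Distance in frame 2: 3.9.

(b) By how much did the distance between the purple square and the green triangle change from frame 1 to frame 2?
+4.5

Distance in frame 1: 2.4. Distance in frame 2: 6.9.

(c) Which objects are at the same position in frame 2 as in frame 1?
none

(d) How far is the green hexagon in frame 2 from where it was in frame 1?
2.8

The green hexagon moved from (7.3, 9.4) to (7.4, 6.6), a distance of √(0.1² + 2.8²) ≈ 2.8.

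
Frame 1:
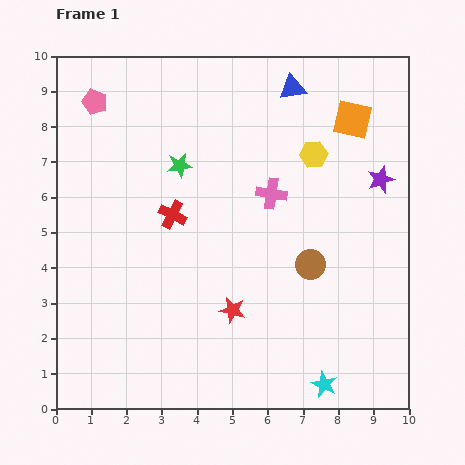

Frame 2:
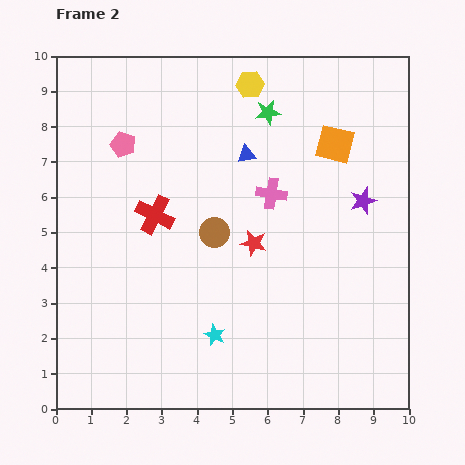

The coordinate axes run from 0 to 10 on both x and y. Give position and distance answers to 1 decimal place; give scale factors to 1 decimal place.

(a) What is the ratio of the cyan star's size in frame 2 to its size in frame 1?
0.8×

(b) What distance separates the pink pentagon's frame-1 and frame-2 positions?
1.4

The pink pentagon moved from (1.1, 8.7) to (1.9, 7.5), a distance of √(0.8² + 1.2²) ≈ 1.4.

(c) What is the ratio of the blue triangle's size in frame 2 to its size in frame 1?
0.7×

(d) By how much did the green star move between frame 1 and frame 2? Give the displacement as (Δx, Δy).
(2.5, 1.5)

The green star was at (3.5, 6.9) in frame 1 and (6.0, 8.4) in frame 2.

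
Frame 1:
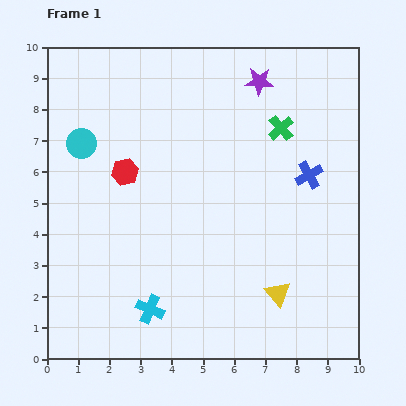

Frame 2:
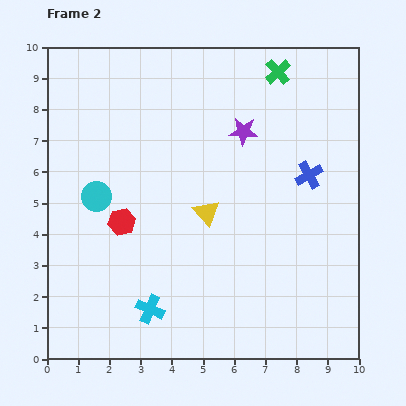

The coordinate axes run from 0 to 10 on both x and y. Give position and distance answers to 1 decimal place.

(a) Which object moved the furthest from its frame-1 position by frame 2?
the yellow triangle

(moved 3.5; next 1.8)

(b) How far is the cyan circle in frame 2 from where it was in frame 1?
1.8

The cyan circle moved from (1.1, 6.9) to (1.6, 5.2), a distance of √(0.5² + 1.7²) ≈ 1.8.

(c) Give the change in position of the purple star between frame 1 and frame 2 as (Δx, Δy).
(-0.5, -1.6)

The purple star was at (6.8, 8.9) in frame 1 and (6.3, 7.3) in frame 2.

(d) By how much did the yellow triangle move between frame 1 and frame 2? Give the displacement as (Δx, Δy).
(-2.3, 2.6)

The yellow triangle was at (7.4, 2.1) in frame 1 and (5.1, 4.7) in frame 2.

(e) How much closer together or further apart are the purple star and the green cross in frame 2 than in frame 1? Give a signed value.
+0.5

Distance in frame 1: 1.7. Distance in frame 2: 2.2.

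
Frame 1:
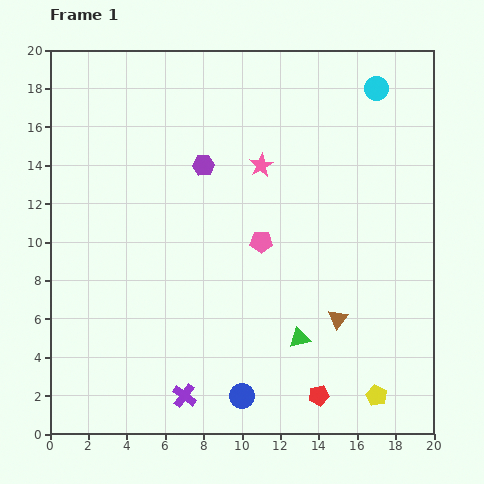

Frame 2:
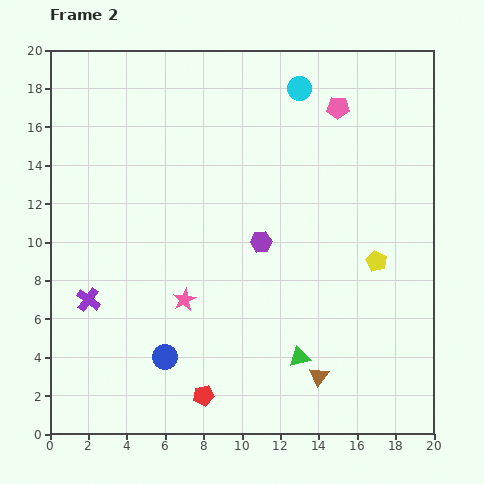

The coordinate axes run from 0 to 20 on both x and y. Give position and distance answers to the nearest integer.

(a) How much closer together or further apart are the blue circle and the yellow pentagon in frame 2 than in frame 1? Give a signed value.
+5

Distance in frame 1: 7. Distance in frame 2: 12.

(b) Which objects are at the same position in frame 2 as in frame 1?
none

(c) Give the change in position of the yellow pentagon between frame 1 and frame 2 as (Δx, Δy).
(0, 7)

The yellow pentagon was at (17, 2) in frame 1 and (17, 9) in frame 2.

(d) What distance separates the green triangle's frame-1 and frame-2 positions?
1

The green triangle moved from (13, 5) to (13, 4), a distance of √(0² + 1²) ≈ 1.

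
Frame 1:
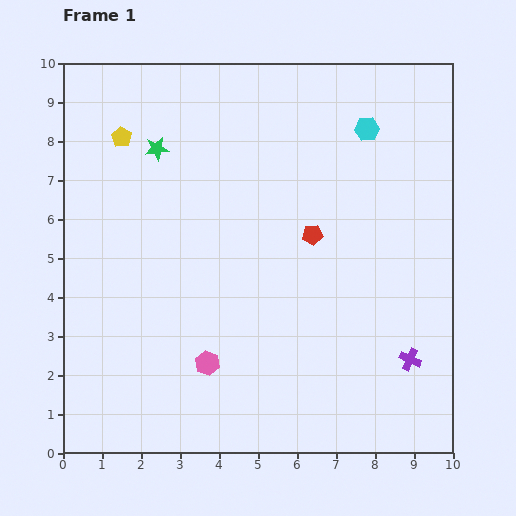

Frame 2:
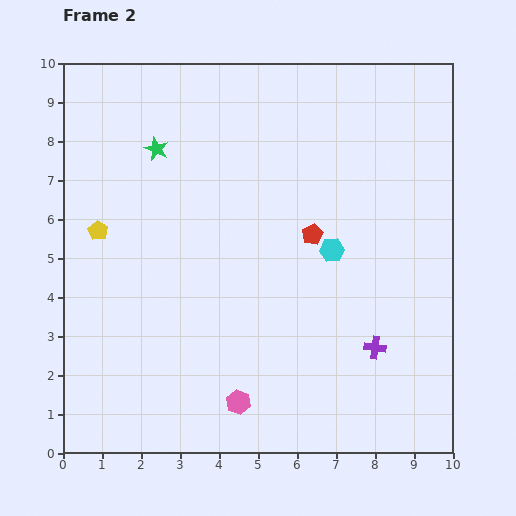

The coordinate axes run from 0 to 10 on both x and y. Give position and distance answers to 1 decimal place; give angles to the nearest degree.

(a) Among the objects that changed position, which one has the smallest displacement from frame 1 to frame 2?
the purple cross

(moved 0.9)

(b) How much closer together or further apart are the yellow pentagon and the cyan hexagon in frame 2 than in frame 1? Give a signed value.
-0.3

Distance in frame 1: 6.3. Distance in frame 2: 6.0.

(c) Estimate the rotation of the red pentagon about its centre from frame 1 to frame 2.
20° counter-clockwise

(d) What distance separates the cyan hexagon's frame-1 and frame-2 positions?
3.2

The cyan hexagon moved from (7.8, 8.3) to (6.9, 5.2), a distance of √(0.9² + 3.1²) ≈ 3.2.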